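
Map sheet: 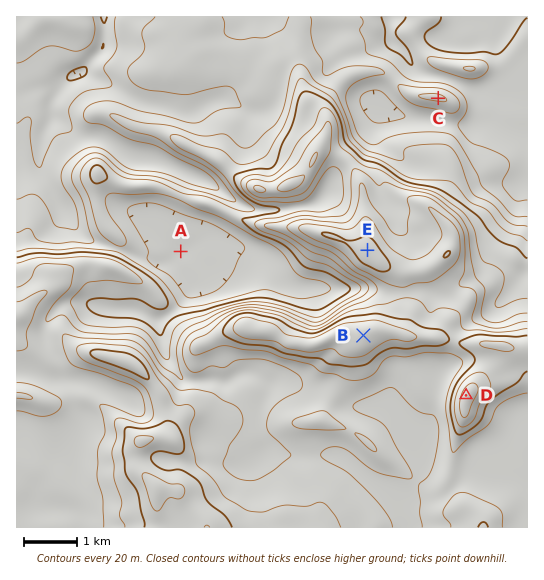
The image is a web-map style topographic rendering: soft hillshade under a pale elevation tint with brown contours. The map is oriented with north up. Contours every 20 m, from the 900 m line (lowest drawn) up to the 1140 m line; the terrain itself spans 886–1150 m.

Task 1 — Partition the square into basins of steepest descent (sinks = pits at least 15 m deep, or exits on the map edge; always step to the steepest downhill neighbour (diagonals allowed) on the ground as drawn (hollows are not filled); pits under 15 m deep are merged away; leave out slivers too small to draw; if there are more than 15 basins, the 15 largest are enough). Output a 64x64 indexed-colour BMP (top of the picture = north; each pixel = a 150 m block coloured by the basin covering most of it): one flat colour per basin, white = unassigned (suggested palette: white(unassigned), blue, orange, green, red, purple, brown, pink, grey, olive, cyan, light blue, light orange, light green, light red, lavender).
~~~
<image width="64" height="64" href="data:image/bmp;base64,Qk12CAAAAAAAAHYAAAAoAAAAQAAAAEAAAAABAAQAAAAAAAAIAAATCwAAEwsAABAAAAAAAAAA////ALR3HwAOf/8ALKAsACgn1gC9Z5QAS1aMAMJ34wB/f38AIr28AM++FwDox64AeLv/AIrfmACWmP8A1bDFABERERERERERERERERERERERERERERERERERERERERERERERERERERERERERERERERERERERERERERERERERERERERERERERERERERERERERERERERERERERERERERERERERERERERERERERERERERERERERERERERERERERERERERERERERERERERERERERERERERERERERERERERERERERERERERERERERERERERERERERERERERERERERERERERERERERERERERERERERERERERERERERERERERERERERERERERERERERERERERERERERERERERERERERERERERERERERERERERERERERERERERERERERERERERERERERERERERERERERERERERERERERERERERERERERERERERERERERERERERERERERERERERERERERERERERERERERERERERERERERERERERERERERERERERERERERERERERERERERERERERERERERERERERERERERERERERERERERERERERERERERERERERERERERERERERERERERERERERERERERERERERERERERERERERERERERERERERERERERERERERERERERERERERERERERERERERERERERERERERERERERERERERERERERERERERERERERERERERERERERERERERERERERERERERERERERERERERERERERERERERERERERERERERERERERERERERERERERERERERERERERERERERERERERERERERERERERERERERERERERERERERERERERERERERERERERERERERERERERERERERERERERERERERERERERERERERERERERERERERERERERERERERERERERERERERERERERERERERERERERERERERERERERERERERERERERERERERERERERETMRERERETMzMRERERERERERERERERERERERERERERETMzMREREzMzMzMzMRExERERERERERERERERERERERETMzMzMzMzMzMzMzMzMzMRERERERERERERERERERERETMzMzMzMzMzMzMzMzMzMxERERERERESERERERERERERMzMzMzMzMzMzMzMzMzMzERERERERERIhERERERERERMzMzMzMzMzMzMzMzMzMzMREREREREREiIhERERERERMzMzMzMzMzMzMzMzMzMzMRERERERERESIiIRERERERMzMzMzMzMzMzMzMzMzMzMxERERERERERIiIhERERETMzMzMzMzMzMzMzMzMzMzMzEREREREREREiIiIhEREzMzMzMzMzMzMzMzMzMzMzMzERERERERERESIiIiIiIjMzMzMzMzMzMzMzMzMzMzMxERERERERERERIiIiIiIiIzMzMzMzMzMzMzMzMzMzMxEREREREREREREiIiIiIiIjMzMzMzMzMzMzMzMzMzMRERERERERERERESIiIiIiIjMzMzMzMzMzMzMzMzMxERERERERERERERERIiIiIiIjMzMzMzMzMzMzMzMzEREREREREREREREREREiIiIiIiMzMzMzMzMzMyIiIiIRERERERERERERERERESIiIiIiMzMzMzMzMzMiIiIiIhERERERERERERERERERIiIiIiIzMzMzMzMzIiIiIiIhERERERERERFBEREREREiIiIiIjMzMzMzIiIiIiIiIiERERERERERERQRERERESIiIiIiMzMzMyIiIiIiIiIiIREREREREREREUERERERIiIiIiIzIiIiIiIiIiIiIiIhERERERERERERRBEREREiIiIiIiIiIiIiIiIiIiIiIiIRERERERERERFERBERESIiIiIiIiIiIiIiIiIiIiIiIiEREREREREREUREREQRIiIiIiIiIiIiIiIiIiIiIiIiIREREREREREUREREREQiIiIiIiIiIiIiIiIiIiIiIiIiERERERERERRERERERCIiIiIiIiIiIiIiIiIiIiIiIiIRERERERERFEREREREIiIiIiIiIiIiIiIiIiIiIiIiIiERERERERERREREREQiIiIiIiIiIiIiIiIiIiIiIiIiIRERERERERFERERERCIiIiIiIiIiIiIiIiIiIiIiIiIhEREREREREUREREREIiIiIiIiIiIiIiIiIiIiIiIiIhERERERERERREREREQiIiIiIiIiIiIiIiIiIiIiIiIRERERERERERFERERERCIiIiIiIiIiIiIiIiIiIiIiIhEREREREREREUREREREIiIiIiIiIiIiIiIiIiIiIiIiERERERERERERREREREQiIiIiIiIiIiIiIiIiIiIiIiERERERERERERFERERERCIiIiIiIiIiIiIiIiIiIRESIRERERERERERERREREREIiIiIiIiIiIiIiIiIiIRERERERERERERERFEREREREQiIiIiIiIiIiIiIRERERERERERERERERERFERERERERCIiIiIiIiIiIiIhERERERERERERERERERFEREREREREIiIiIiIiIiIiIiEREREREREREREREREREUREREREREQiIiIiIiIiIiIiIhERERERERERERERERERRERERERERCIiIiIiIiIiIiIiIREREREREREREREREREURERERERE"/>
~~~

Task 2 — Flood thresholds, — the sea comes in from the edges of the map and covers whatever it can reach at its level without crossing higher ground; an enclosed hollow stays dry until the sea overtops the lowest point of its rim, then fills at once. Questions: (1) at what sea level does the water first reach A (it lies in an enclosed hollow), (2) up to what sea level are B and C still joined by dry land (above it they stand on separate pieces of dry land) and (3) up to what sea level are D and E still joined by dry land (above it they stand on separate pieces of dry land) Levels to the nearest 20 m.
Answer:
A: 980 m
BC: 940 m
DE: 1080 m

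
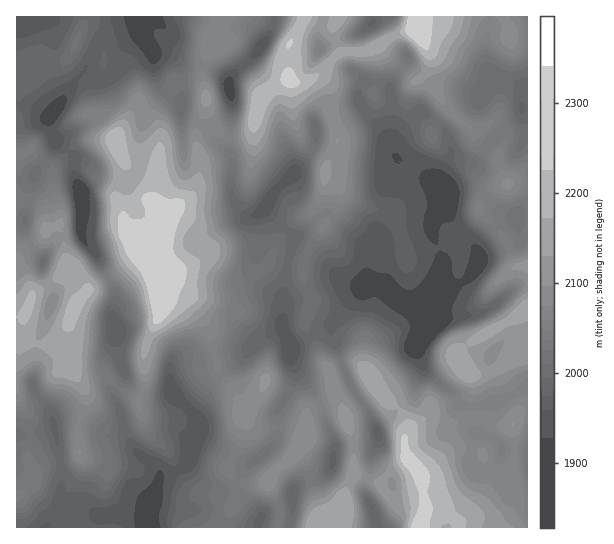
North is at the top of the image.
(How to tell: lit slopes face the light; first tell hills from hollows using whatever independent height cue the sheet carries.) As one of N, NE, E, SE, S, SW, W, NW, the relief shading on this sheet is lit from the E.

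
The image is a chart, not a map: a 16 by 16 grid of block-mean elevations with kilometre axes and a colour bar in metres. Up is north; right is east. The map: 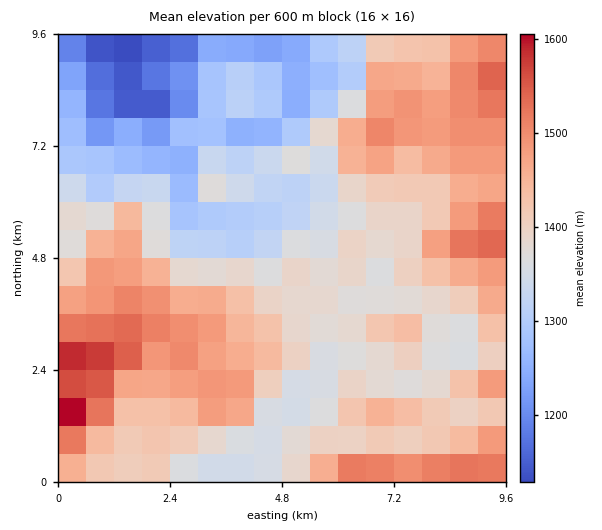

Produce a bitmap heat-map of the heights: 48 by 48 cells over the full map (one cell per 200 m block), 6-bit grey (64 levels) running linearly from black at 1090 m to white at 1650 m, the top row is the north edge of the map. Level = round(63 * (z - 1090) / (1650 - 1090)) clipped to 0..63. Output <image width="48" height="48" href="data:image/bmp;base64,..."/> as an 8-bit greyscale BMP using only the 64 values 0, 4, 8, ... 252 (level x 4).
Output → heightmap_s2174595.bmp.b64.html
<image width="48" height="48" href="data:image/bmp;base64,Qk02DQAAAAAAADYEAAAoAAAAMAAAADAAAAABAAgAAAAAAAAJAAATCwAAEwsAAAABAAAAAAAAAAAAAAEBAQACAgIAAwMDAAQEBAAFBQUABgYGAAcHBwAICAgACQkJAAoKCgALCwsADAwMAA0NDQAODg4ADw8PABAQEAAREREAEhISABMTEwAUFBQAFRUVABYWFgAXFxcAGBgYABkZGQAaGhoAGxsbABwcHAAdHR0AHh4eAB8fHwAgICAAISEhACIiIgAjIyMAJCQkACUlJQAmJiYAJycnACgoKAApKSkAKioqACsrKwAsLCwALS0tAC4uLgAvLy8AMDAwADExMQAyMjIAMzMzADQ0NAA1NTUANjY2ADc3NwA4ODgAOTk5ADo6OgA7OzsAPDw8AD09PQA+Pj4APz8/AEBAQABBQUEAQkJCAENDQwBEREQARUVFAEZGRgBHR0cASEhIAElJSQBKSkoAS0tLAExMTABNTU0ATk5OAE9PTwBQUFAAUVFRAFJSUgBTU1MAVFRUAFVVVQBWVlYAV1dXAFhYWABZWVkAWlpaAFtbWwBcXFwAXV1dAF5eXgBfX18AYGBgAGFhYQBiYmIAY2NjAGRkZABlZWUAZmZmAGdnZwBoaGgAaWlpAGpqagBra2sAbGxsAG1tbQBubm4Ab29vAHBwcABxcXEAcnJyAHNzcwB0dHQAdXV1AHZ2dgB3d3cAeHh4AHl5eQB6enoAe3t7AHx8fAB9fX0Afn5+AH9/fwCAgIAAgYGBAIKCggCDg4MAhISEAIWFhQCGhoYAh4eHAIiIiACJiYkAioqKAIuLiwCMjIwAjY2NAI6OjgCPj48AkJCQAJGRkQCSkpIAk5OTAJSUlACVlZUAlpaWAJeXlwCYmJgAmZmZAJqamgCbm5sAnJycAJ2dnQCenp4An5+fAKCgoAChoaEAoqKiAKOjowCkpKQApaWlAKampgCnp6cAqKioAKmpqQCqqqoAq6urAKysrACtra0Arq6uAK+vrwCwsLAAsbGxALKysgCzs7MAtLS0ALW1tQC2trYAt7e3ALi4uAC5ubkAurq6ALu7uwC8vLwAvb29AL6+vgC/v78AwMDAAMHBwQDCwsIAw8PDAMTExADFxcUAxsbGAMfHxwDIyMgAycnJAMrKygDLy8sAzMzMAM3NzQDOzs4Az8/PANDQ0ADR0dEA0tLSANPT0wDU1NQA1dXVANbW1gDX19cA2NjYANnZ2QDa2toA29vbANzc3ADd3d0A3t7eAN/f3wDg4OAA4eHhAOLi4gDj4+MA5OTkAOXl5QDm5uYA5+fnAOjo6ADp6ekA6urqAOvr6wDs7OwA7e3tAO7u7gDv7+8A8PDwAPHx8QDy8vIA8/PzAPT09AD19fUA9vb2APf39wD4+PgA+fn5APr6+gD7+/sA/Pz8AP39/QD+/v4A////AKScmJSUkIyMkJCQiHx0dHR0dHR0dHR4eHyEkJyswMjQ1NDMxMC8wMDExMjExMTExKyknJiUkIyQkJSUlIR4dHR0dHR0dHR4eICEjJiotLzEyMjEwLy4uLzAxMTExMTAxLispJyUkJCQlJSYmJB8dHR0dHR0dHR4fICIjJSgqKywtLCsrKywsLi8wMDAwLzAxMSwqKCYlJCQlJSUmJSEeHR0dHR0dHR4fICEiJCYnJiYmJSQkJSUnKSosLC0tLjAxNi8rKSgmJSQlJSUmJyUiISAfHh0dHR0eHyEiIyQjISEiIiMjIiEiIyQlJicoKi0vOzUuKyknJSUlJSYmJycnJycmJCEeHR0eHh8gISAfHyEkJicnJSMhISEhISIjJiksPTs2MCwpJiUlJSYmJicoKSssLCgiHh0dHh4fHx4eICQoKisqKCckIyEhISEhIiUnOjw8ODArJyYmJiYnJycoKi0vMC0nIB0dHR0eHh8gIycpKiopKSgnJiUkIyIiIiMkNzg7PDYuKScnJycoKCkqKy0vMC4pIh4dHR0dHiAiJScoKCcmJicnJycnJyYlJicnNTU3OTgxKykpKSkqKiorLC0vLy4rJSAdHR0dHR8hIyQlJSMiIiIjIyQmKCkpKiwsNDQ0NTQyLCoqKisrKywsLS0uLS0rKCMgHh0dHR0fICIjIiAfHh8fHyAhJCcqLC4wNjY1MzIyLywrKywtLS4uLS0sLCwrKSYjIR8dHR0eICIiIB4eHh4eHh4eICMmKSstOTk3NTQ0NDEtKywuLy8uLSwrKysrKigmJCIfHR0fHyAgHh4fIB8eHh4eHh8hJCYoOTk4ODg4ODYwLCwuMC8tLCsrKioqKignJiUhHh4fIB8eHiAjJSQiIB8eHh4fICMlNzc4OTk4ODYxLS0uMC8tKysrKSgoJyYmJSQgHh8gIB8eHyMoKSclIyAeHh4eICIjNDM0NTU1NTQxLy8vLy4sKysrKScmJSUkIyEeHh8hISAgIiYqKyknJCAeHh4fISQmMTAvLzEyMzMxMDAwMC0sLC0sKignJycmJCIeHiAiIiEhJCYoKSkmIh8eHh4gIycpMS4sLC4wMjIwLi8xMS4tLi8tKykoKCgnJSIfHyEiIiEiJCUlJSUiIB8eHh8iJiosLy0qKy0wMTEuLS8xMCwsLi4tKignJSUkIyIfICIjISAhIiIhISAgHyAgICEkKCwsLSwpKi0wMjAtLC4vLCgoKisrKSckIiIiIiIfICIiIB8fHx8fHx8gISIiIiMmKSsrKywpKS0xMS4rKy0uKSUlJSYnJyUiICAhIiIfHyEiIB8eHh4eHyEiIiMkJScoKSoqKCooKC0xLywqKiwsJiMiIiIkJSQiIB8hIyMgHyEiISAfHh4eICIkIyMlJykqKysrJSYmKC4xLispKiooIyAgICAhIiIhHx8hJCQgHiAjIyIgHx4fISQlJSUoKSkqKywtIyEiJy4wLiwpJyYkIB0eHh4fIB8fHR0fIiMgHiAjJCQjIB8fISQmKCkrLCwsLS4vIx8gJy4vLSwpJCEfHBsbHBwcHBwbGxwdICEfHR8iIyQjISAfICMmKi0uLy8vMDEyIh4eJSssLCwoIh8cGhkZGRkZGBgYGRocHiAfHB0gISMjIiEgICElKS0vMTIzMjMzIx8dICcqLCwoIh8cGRgYFxcXFhUWFxgaHB4eHBweICEjIyIhICAjJyotLzIzNDMzIyAdHSMoKisoIh4bGBYVFhYVFRUVFhcYGRwdHBweHiAhIyMiISEiJScqLC8yMzMzJCIeGyAkJyooIx8bFxUVFhYWFhcYGBgYGBkbHB0eHh8gISIjIiIiIyQmKS0vLzEyIiIeGhsfIycmIyAcFxQWGhoaGxscGxoZGBgZGx4fHx4fICIjIyMjIiIkKCssLC0vHx8dGRcaHiAhIR8bFhMWHB8gHx4cGxkZGRgYGh0fIB8fICMkJCQjIiIkJysrKyssHBwbGBYWGRobHR0ZFBIWHiEhHxwaGhoZGRkZGRsfIiIhIyUmJSUlJCQlKCorKisrGhsaGRcVFRcXGBkXEhEXHyEfHBoaGxsbGxsaGRkeIyUlJSYlJSUmJygoKSorKysrGBkZGRkXFBQUFBYVEBAYHx8cGhobHB0eHh4dGxkdIycoKCclJCUlJyssLCwtLS0sFhcWFRcZFhMSEhMTEA8XHRwaGRobHBweICEgHhsdJSosLSspJyYmJyotLS0sLS0tFRUUEhIWGBUREBERDw8WGhkXFxgYGRkbHSAjIh4dJi4wMTAvLSspKCotLSwsLCwsFRUUEQ8QFRcUEA4ODhIYGhgVFBQUFRUWGBshJSIeJC4xMDAwMC4rKSstLSwsLCwtFRUUEQ0MDxQVEg4MERgbGhYTEhERERISExYcIiMgIywvLy8uLi0sLCwuLy4tLS0uFRUUEAwKCw4QEA0OExgXFBIREREREREREBIWHCAhIygtLi4uLSwtLSwuMDAvLzAxFRUSDgoICAgJCQgLDQ4PEBITFRUVFRQTERASFhsfISMoLC4tLC0uLSwuLzAwMDEyFBQRDQkHBgYFBAUGBwoPFRcZGhoaGRgWExERExcaHB0iKi0tLC4uLCstLi4vMDAyExIQDAkGBgUEBAUGCAwRFxscHB0dHBoYFRIREhQWFxkgKSwtLS8sKSosLS4vLzEyEhEQDAkHBQUFBgcICw4QExkcHRwcGxoYFBISExMUFRcfKi0tLy4pJyksLS4vMTI0EREPDAkGBQYICgoMDQ4OEBYaGhgYGBcVEhESFBUVFBUeKS0uLiomJikrLS8xMjM0EBAOCwgFBAcJCgsMDQ0NEBUXFhUUExMSERESFRcXFRUaIykrKiclJigrLTAyMzM0Dg4MCgcEBAcICQkKCwsMERUVFBIRERAQERETFRgaGBYXHiYpKCYlJigrLi8wMTIyDQwKCAYDAwUGBwcHCAgKDxMTEhAQDw8QERESFBcaHBoZHSYrKSUkJSYpLC0sLi8vCwkIBgQCAQIEBAUFBgYICw8RERAPDw8PDxARExYaHBsaHCYsKSQjIyMmKSoqKywtA=="/>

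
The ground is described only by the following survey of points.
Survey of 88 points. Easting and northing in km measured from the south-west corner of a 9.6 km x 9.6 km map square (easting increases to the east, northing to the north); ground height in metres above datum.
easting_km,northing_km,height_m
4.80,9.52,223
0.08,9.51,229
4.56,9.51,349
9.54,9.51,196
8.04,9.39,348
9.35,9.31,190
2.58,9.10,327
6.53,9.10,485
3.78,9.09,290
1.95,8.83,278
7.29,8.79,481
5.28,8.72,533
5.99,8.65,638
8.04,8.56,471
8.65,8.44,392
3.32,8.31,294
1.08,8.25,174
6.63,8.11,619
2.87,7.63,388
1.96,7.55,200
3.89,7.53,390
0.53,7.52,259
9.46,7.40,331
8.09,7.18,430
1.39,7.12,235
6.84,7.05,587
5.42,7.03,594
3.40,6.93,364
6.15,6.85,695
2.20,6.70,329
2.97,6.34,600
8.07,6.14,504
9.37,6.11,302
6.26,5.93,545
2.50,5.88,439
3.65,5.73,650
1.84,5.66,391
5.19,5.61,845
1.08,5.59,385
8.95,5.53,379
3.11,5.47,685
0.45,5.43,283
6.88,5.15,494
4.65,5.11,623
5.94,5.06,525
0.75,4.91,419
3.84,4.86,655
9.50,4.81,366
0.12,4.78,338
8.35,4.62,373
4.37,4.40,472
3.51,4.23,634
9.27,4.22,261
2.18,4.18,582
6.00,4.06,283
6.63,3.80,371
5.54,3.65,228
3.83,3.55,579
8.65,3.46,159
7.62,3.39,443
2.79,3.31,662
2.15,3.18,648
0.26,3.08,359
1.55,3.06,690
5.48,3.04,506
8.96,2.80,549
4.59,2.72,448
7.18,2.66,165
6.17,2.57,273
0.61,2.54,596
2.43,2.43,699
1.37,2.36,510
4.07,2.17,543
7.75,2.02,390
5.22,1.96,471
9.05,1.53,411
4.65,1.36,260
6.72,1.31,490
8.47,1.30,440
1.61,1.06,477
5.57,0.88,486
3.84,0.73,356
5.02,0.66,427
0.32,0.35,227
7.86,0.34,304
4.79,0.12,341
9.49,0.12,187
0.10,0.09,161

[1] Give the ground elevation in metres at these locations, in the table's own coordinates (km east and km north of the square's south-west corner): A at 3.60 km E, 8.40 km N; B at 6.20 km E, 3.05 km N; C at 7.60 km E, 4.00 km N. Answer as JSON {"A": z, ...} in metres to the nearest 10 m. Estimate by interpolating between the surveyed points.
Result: {"A": 350, "B": 420, "C": 480}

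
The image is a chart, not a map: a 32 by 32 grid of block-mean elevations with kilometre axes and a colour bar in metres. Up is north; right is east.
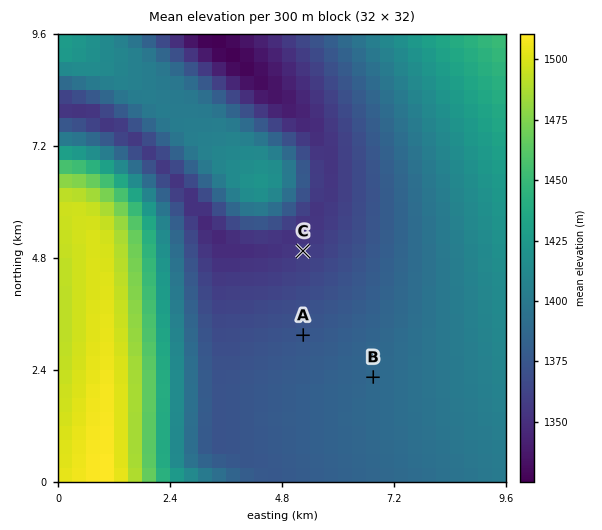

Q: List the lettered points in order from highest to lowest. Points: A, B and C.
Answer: B A C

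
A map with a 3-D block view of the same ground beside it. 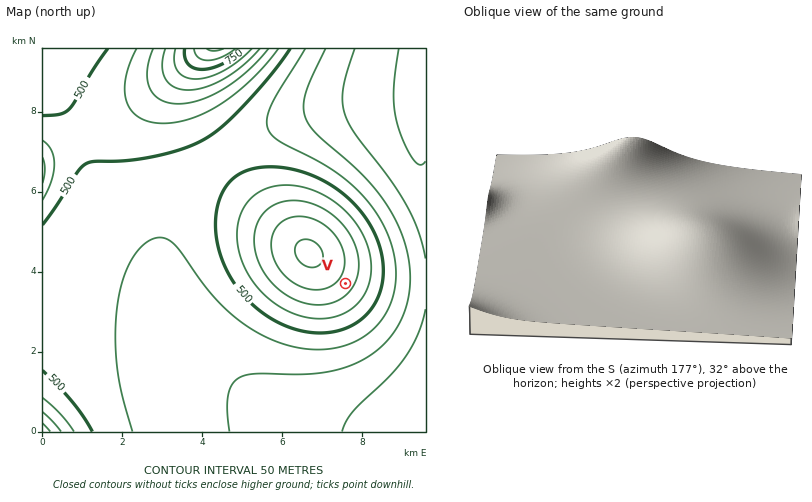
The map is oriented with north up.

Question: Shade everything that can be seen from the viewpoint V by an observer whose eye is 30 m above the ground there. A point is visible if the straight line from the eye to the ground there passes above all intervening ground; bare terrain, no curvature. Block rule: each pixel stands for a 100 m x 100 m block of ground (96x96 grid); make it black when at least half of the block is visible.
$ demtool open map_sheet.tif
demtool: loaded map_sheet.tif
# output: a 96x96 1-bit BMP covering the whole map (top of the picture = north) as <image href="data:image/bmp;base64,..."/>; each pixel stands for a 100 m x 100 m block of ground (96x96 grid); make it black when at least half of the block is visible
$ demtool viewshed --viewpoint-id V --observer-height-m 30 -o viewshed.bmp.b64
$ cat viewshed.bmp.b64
<image width="96" height="96" href="data:image/bmp;base64,Qk2+BAAAAAAAAD4AAAAoAAAAYAAAAGAAAAABAAEAAAAAAIAEAAATCwAAEwsAAAIAAAAAAAAA////AAAAAAD//////////////////////////////////////////////////////////////////////////////////////////////////////////////////////////////////////////////////////////////////////////////////gAA///////////4AAAAAAB///////8AAAAAAAAD//////8AAAAAAAAAP/////8AAAAAAAAAB/////8AAAAAAAAAAf////8AAAAAAAAAAH////8AAAAAAAAAAB////8AAAAAAAAAAA////8AAAAAAAAAAAf///8AAAAAAAAAAAP///8AAAAAAAAAAAH///8AAAAAAAAAAAH///8AAAAAAAAAAAD///8AAAAAAAAAAAD///8AAAAAAAAAAAB///8AAAAAAAAAAAB///8AAAAAAAAAAAB///8AAAAAAAAAAAB///8AAAAAAAAAAAD///8AAAAAAAAAAAD///8AAAAAAAAAAAH///8AAAAAAAAAAAP///8AAAAAAAAAAAP///8AAAAAAAAAAAP///8AAAAAAAAAAAf///8AAAAAAAAAAAf///8AAAAAAAAAAAf///8AAAAAAAAAAAf///8AAAAAAAAAAAf///8AAAAAAAAAAAP/wf8AAAAAAAAAAAP/AH8AAAAAAAAAAAD4AD8AAAAAAAAAAAAAAB8AAAAAAAAAAAAAAA8AAAAAAAAAAAAAAAcAAAAAAAAAAAAAAAcAAAAAAAAAAAAAAAMAAAAAAAAAAAAAAAMAAAAAAAAAAAAAAAEAAAAAAAAAAAAAAAEAAAAAAAAAAAAAAAEAAAAAAAAAAAAAAAAAAAAAAAAAAAAAAAAAAAAAAAAAAAAAAAAAAAAAAAAAAAAAAAAAAAAAAAAAAAAAAAAAAAAAAAAAAAAAAAAAAAAAAAAAAAAAAAAAAAAAAAAAAAAAAAAAAAAAAAAAAAAAAAAAAAAAAAAAAAAAAAAAAAAAAAAAAAAAAAAAAAAAAAAAAAAAAAAAAAAAAAAAAAAAAAAAAAAAAAAAAAAAAAAAAAAAAAAAAAAAAAAAAAAAAAAAAAAAAAAAAAAAAAAAAAAAAAAAAAAAAAAAAAAAAAAAAAAAAAAAAAAAAAAAAAAAAAAAAAAAAAAAAAAAAAAAAAAAAAAAAAAAAAAAAAAAAAAAAAAAAAAAAAAAAAAAAAAAAAAAAAAAAAAAAAAAAAAAAAAAAAAAAAAAAAAAAAAAAAAAAAAAAAAAAAAAAAAAAAAAAAAAAAAAAAAAAAAAAAAAAAAAAAAAAAAAAAAAAAAAAAAAAAAAAAAAAAAAAAAAAAAAAAAAAAAAAAAAAAAAAAAAAAAAAAAAAAAAAAAAAAAAAAAAAAAAAAAAAAAAAAAAAAAAAAAAAAAAAAAAAAAAAAAAAAAAAAAAAAAAAAAAAAAAAAAAAAAAAAAAAAAAAAAAAAAAAAAAAAAAAAAAAAAAAAAAAAAAAAAAAAAAAAAAAAAAAAAAAAAAAAAAAAAAAAA="/>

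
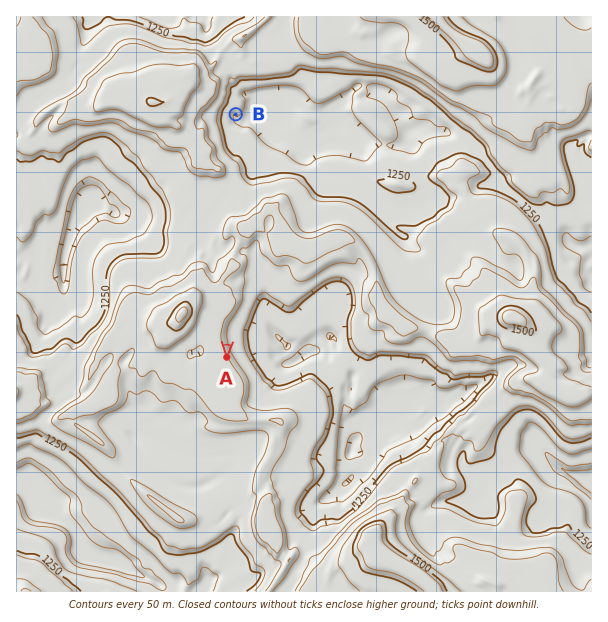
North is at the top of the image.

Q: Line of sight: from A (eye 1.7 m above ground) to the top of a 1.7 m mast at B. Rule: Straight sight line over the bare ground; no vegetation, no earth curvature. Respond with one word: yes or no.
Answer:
no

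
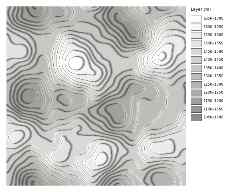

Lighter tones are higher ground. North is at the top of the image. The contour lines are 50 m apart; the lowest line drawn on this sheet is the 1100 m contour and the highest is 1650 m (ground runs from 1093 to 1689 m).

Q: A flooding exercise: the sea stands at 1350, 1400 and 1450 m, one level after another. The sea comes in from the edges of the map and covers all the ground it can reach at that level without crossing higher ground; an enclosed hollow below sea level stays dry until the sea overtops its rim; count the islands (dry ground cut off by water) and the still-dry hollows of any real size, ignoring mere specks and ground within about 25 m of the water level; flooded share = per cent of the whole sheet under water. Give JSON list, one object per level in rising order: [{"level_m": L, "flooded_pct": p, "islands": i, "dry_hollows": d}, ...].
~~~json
[{"level_m": 1350, "flooded_pct": 40, "islands": 0, "dry_hollows": 0}, {"level_m": 1400, "flooded_pct": 56, "islands": 0, "dry_hollows": 0}, {"level_m": 1450, "flooded_pct": 69, "islands": 1, "dry_hollows": 0}]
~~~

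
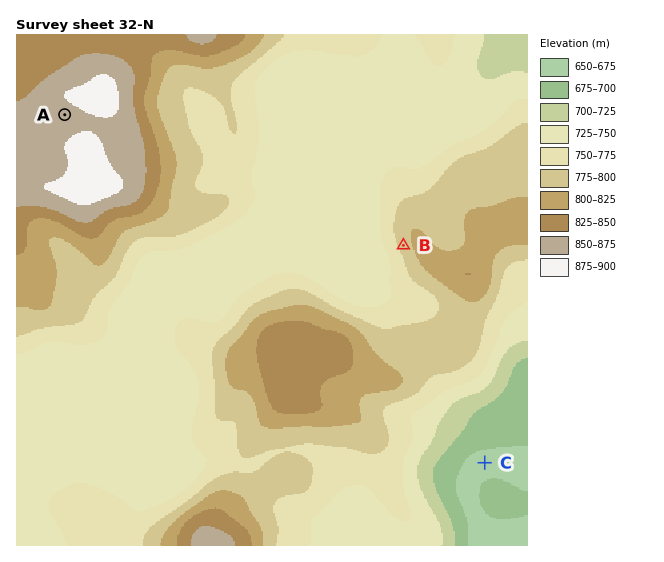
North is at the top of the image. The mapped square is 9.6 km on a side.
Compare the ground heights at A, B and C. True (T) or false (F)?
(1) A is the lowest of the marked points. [F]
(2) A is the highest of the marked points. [T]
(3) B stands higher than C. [T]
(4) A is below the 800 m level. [F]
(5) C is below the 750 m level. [T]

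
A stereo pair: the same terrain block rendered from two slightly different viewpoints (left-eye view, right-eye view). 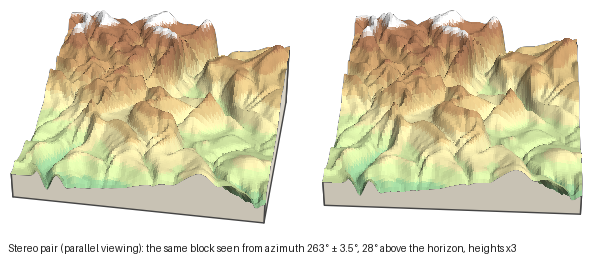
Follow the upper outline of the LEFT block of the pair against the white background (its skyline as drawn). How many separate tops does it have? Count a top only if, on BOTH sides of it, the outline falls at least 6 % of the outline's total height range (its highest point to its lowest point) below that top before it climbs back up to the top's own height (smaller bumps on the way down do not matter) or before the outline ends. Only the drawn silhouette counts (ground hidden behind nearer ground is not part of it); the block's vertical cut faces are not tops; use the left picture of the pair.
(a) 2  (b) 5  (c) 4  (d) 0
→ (a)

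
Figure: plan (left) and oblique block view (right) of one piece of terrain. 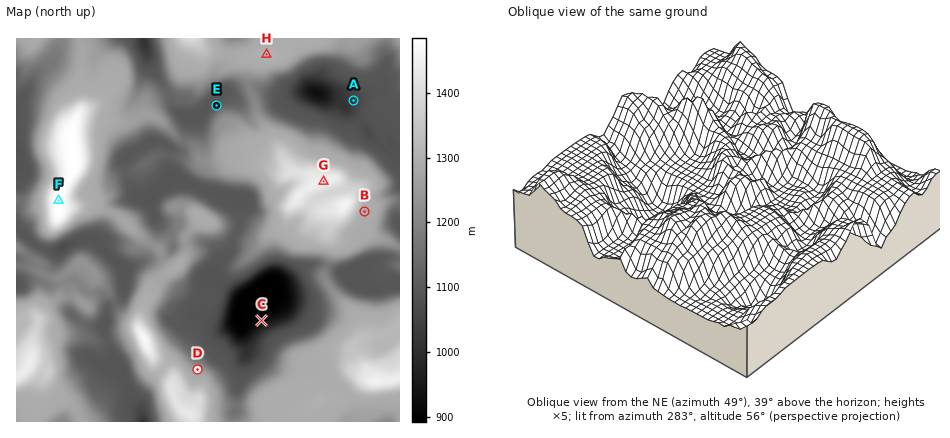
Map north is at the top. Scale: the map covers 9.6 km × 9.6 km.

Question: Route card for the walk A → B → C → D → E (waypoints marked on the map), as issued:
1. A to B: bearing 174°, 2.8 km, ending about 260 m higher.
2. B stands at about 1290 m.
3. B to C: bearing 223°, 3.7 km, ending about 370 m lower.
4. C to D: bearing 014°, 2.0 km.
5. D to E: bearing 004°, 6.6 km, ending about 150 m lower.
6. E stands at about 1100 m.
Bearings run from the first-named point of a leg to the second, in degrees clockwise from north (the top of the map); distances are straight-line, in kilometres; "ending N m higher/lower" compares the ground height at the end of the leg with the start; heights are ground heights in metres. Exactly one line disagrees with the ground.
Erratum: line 4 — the bearing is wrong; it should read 233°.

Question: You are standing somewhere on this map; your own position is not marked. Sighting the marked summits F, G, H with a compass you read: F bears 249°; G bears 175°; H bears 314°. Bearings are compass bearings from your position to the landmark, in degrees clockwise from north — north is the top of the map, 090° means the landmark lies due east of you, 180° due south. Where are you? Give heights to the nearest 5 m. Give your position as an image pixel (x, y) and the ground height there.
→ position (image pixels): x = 316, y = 102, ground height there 975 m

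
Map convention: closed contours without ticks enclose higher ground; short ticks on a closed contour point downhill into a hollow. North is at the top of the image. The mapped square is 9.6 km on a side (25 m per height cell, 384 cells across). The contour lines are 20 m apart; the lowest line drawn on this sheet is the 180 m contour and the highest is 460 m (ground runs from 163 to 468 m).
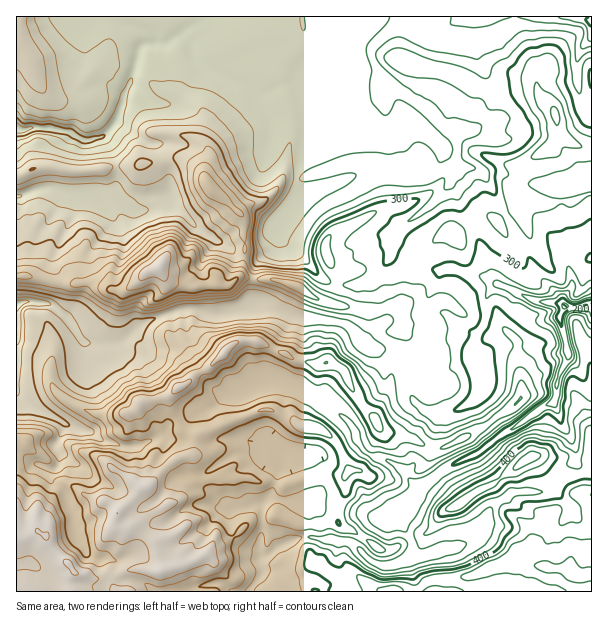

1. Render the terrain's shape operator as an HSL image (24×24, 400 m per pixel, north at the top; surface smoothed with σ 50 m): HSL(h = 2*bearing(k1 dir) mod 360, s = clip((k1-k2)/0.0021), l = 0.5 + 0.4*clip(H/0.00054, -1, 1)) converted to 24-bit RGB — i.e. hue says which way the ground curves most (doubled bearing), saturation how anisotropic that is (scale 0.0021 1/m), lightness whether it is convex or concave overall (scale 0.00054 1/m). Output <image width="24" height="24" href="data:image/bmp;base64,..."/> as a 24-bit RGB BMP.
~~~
<image width="24" height="24" href="data:image/bmp;base64,Qk32BgAAAAAAADYAAAAoAAAAGAAAABgAAAABABgAAAAAAMAGAAATCwAAEwsAAAAAAAAAAAAAiX6NemJ5icqkc360wW+3wTyos5xQWHU0dJgoRq+cXWSLelqBpatlboesu/DkUnHkx4vqyrzwu5nuymy/W3xWiFhcV6B3abF1c3Nedr+OLESldTcnbIRIjZJfcG2anI3I2Ni8OUReRnmAUmCd3e7nVMxsMgEIdv84FkELIy0NHSYRvzt35qragaGwenafpoiYg32rvdSkHhQrwpGbi6qwZZ6Wqmi4PKR80VWl2JnGajmINa1TolgYY+0QbfPYZDcurDu5xGdwSGo+ME9DfYs2uI95T4ZblXlme8uZvW+ERyVegs21wXmQUIlJa898tKU3W0E5hI1LRIquiGRaYmZx06dpPjghQmA7NWFfzp7r+dL0FToyV9KLaJa6yGixmHBRg75npUCvbbjSfSUkVr97z7HbP2Qwoll0j3GnhJe+Xoq7q4O4b2GZ2aWanHjZm7vYLCCHFUomdrCe9dT31zN6OVMiM3lPg829p5w8GoV6ui6S1fb2S0S5oU9tzXnQlIW8VZuIg4led2FgbHhgal9LfNFrwCRRWRgQQl2X5Gl1DS8EDSYS4rve7Nnyd7/Priym3NLsHyXDbJcbLBQHoG0iOXwvYH1ItXxvuVdwW2lCY0tKuEZil+HsZOG+cB5dyOrmqcrdQ2698dP4Tir/ADML1LiKnC1j0zxJVEIkRBATmN7pcZDg8drxrY3CY5dQR2RCVK6ItHreqKzohdHQjWA2OBYoneq6srNuYT44XEotI0UduTqX/s3uADMGTgNcl9GLYUV5vezHZmQ/O1FBUq1kp1rF9tXz02rSP1k2WGxQaXFBY0g6bEo4Xr5whc6hjEdqaFJ9n6K0iJqwQVpfh5tH9NfgABtA1cqYQUWMy8iYVVZsaHpuVWxLZV9DUHI2z17C9M3eNV1Cakk5gcnm0tPx0/jrdy13jFJrjWp8j5Z+f1VhZl92bbF2rpl+AGaG6Uwoei+hpLCGbE17gXRnVntccV+UjbebS4eKsM7p3tL50+b4WkSUXqpXszhCVTI9om1uep2CkYx8kVp/W1WJgrqIeH+pRACbpvymKJHruC04bz48bUM7gn4zTWMMFywHQkcQICgLKjAPaUclSCsgOy4OfdMah7fMX5uclJ2AjGR/rHmoP36glr5/kN7MAwAz2P9EPmcLOODMX2zTscXk6tb1QW/e0Lvxo6z0s6P1E52YlTK60Ov7wuj7qk8zaGZAh3mdsY+bY2yekKCQRZt3cisWoE8AdwIu/1JlsK3jYlWig6SJc62hOFSt89jylc+rG4SbrNPftUH/IvXthDMjeggqi8CbfZGkUHBynXticHFNjH9KekFtgqWpoFyli6vJY1+2dXpcU4h1sJOCUph3LUZZeK6M89zYlxm2KA0L7va3DxAkPD9ar9XqnmVtfYZhSWRxooyjpn+opL6hXEh0h6qQb69vcll0bo5tin2faJ6UUpdegk9WUm5LOV8ql2wmMQ4ci6R89/fUCx4oYnh1Nn9Y2ZLK3LLel2ulKGs4fISor3iphoall16TqJptgXGKboZwTGkdbFs/bGhIc3NYf11bcoJaQC1OupKZzu/fYIe/+L33OGd0XHdbUGlHXHZHwWyiyofZMLC2glp9oWqYwKR1gnORd3SRlIOh1bjpo7Pjq7Ppv7jre2q7qqW3Pk2BvubEpqxzVzpOR2JCvlqcj4GafHWTZYNrfYRrfn1miYxPdUU7ZjklxtCQl2xocHtfaXFZgnPPbraOTEEiSEQfoWZxpklCTppVbrVsuYiDbVZya3B3k4Z0cHtxeYBwhYFxfnlzhIZ+eGRwVo+zhtDWU3A9wGGpxomef5zBOjgBWUADjsA0VbN7LmVaj8+2b4i/q35hi2lngmmBd3J+jo9/eXh+gn2Cg3+CgIV9empphWZra4FfcXxUfXFfV0BF1Om+NkNYbImtmb28gIWbpZGTM2iEjYFicH1feptygmpwgHR6d3WCiYp8fXx/fH6AhH+CgW9zfVlaeI6AjoSMeoCXcmaQibmovNahbC99c6qLcpOJcm6Dj3mCTWiNnKOEgoV+foB0fm9vhHh7hoGEfoJ2fX9+fH5/fWl6jktdj7Kkhpiok6qybF2Zd3Keu7adr7aGLiagj7adfXCOb2l6ioB/lnV5VIJij4VxgWt/goOIgn19gIB+ioGCdoGAfn5/UVyIutPUjay1f1+MgGdgX3x/YGl+lrGj07i4HIV6mah2aFdlenR4gIJ6inh7gXWRdo98c4Z+f316g359g36AhIGAeHuHfn5/bnx3dYNagGpbe3dreX1zcnduVn1XYoFEgoM+nw4h"/>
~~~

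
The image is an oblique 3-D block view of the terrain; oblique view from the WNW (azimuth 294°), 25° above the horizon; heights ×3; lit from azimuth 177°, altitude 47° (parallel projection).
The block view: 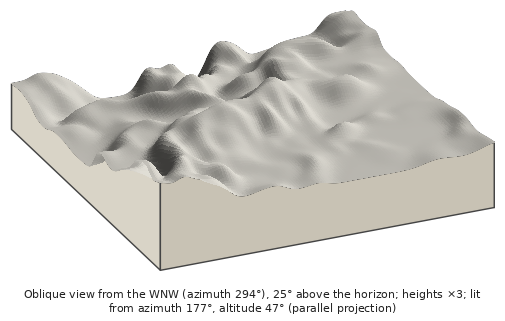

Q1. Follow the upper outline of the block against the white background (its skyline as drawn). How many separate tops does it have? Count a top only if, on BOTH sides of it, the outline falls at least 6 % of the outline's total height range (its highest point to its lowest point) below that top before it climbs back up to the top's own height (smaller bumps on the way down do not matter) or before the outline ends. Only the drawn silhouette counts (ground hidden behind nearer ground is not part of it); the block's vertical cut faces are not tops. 4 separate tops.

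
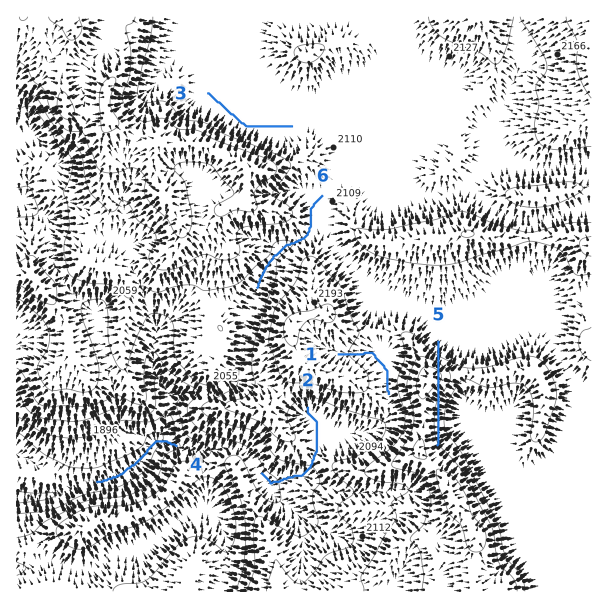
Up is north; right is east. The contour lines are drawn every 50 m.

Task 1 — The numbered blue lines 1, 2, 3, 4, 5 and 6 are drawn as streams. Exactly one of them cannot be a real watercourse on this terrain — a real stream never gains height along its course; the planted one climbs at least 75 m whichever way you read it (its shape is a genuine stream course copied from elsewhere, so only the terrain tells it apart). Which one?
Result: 5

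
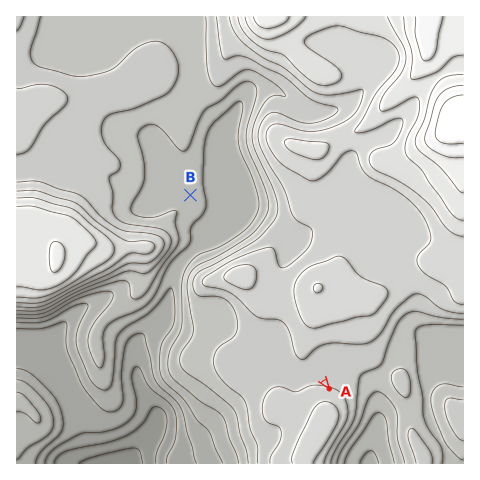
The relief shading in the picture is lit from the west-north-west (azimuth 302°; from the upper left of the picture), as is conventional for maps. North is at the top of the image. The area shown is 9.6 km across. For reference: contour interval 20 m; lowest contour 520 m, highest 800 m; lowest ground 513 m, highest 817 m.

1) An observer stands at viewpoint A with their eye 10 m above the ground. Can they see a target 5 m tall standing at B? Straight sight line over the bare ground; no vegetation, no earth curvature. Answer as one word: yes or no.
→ no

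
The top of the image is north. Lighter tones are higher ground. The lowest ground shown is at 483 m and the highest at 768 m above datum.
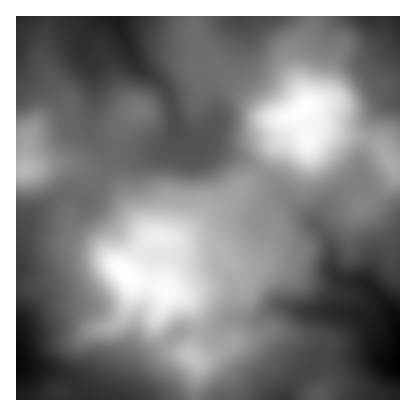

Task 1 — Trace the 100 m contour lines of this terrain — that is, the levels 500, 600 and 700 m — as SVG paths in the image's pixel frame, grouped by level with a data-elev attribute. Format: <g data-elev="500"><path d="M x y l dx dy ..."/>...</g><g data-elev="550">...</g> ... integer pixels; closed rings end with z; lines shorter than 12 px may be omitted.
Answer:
<g data-elev="500"><path d="M400 381l-10-4-7-5-4-6-2-8 2-4 9-12 3-26 3-3 6 0"/><path d="M16 339l6 8 7 21-3 6-10 6"/></g><g data-elev="600"><path d="M208 400l8-8 22-7 10-13 13-10 27-26 0-4-2-6-6-7-10-7-2-6 3-6 5-4 24-6 4-2 4-5 9-37-2-8-10-14 0-4 2-4 5-2 6 0 24 18 10 2 28-10 14-15 6-5"/><path d="M16 197l14 1 26-2 5 2-6 16-4 32 16 42 5 30-1 20 2 6 7 4 18 1 14 2 22 9 39 28 10 12"/><path d="M400 117l-18-5-5-4-23-40-1-6 3-16-3-8-7-6-15-4-7-12"/><path d="M302 16l-8 7-22 13-16 18-10 4-12-1-8-4-16-15-9-16-3-4-8 0-6 8-2 8 4 16-5 12 0 6 10 20 3 13 4 1 12-7 8 1 9 8 5 12 0 8-5 32-9 9-11 7-17 2-52-6-7-2-7-4-2-8 7-12 8-8 15-8 4-6 1-8-2-8-5-5-6-3-8-2-8 1-6 3-6 6-10 24 0 8 7 14-1 2-4 2-14-4-24-12-4-6-9-18-9-8-6-1-6 0-20 9"/></g><g data-elev="700"><path d="M152 330l8-1 17-11 21-4 5-6 7-16 0-8-7-18-4-36-4-8-7-4-26-4-24 1-6 5-10 18-20 5-4 3-2 6-1 8 2 10 17 26 8 19 4 2 10-2 4 1z"/><path d="M305 167l7 1 9-4 21-22 3-8 1-14 4-16-4-10-8-9-38-9-8 3-12 17-20 14-4 4 0 6 9 26 3 5 6 3 14 4z"/></g>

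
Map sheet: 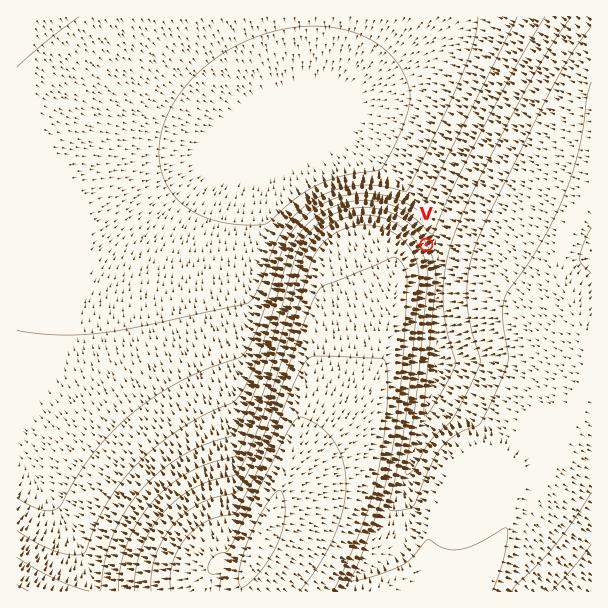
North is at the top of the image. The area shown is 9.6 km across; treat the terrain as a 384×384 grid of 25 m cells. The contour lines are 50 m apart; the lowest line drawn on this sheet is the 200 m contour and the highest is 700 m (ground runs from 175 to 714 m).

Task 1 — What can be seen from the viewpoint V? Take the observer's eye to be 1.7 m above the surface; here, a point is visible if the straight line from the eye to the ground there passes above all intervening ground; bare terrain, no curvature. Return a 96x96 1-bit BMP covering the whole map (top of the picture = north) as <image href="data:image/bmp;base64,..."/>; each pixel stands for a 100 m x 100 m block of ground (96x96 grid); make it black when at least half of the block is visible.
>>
<image width="96" height="96" href="data:image/bmp;base64,Qk2+BAAAAAAAAD4AAAAoAAAAYAAAAGAAAAABAAEAAAAAAIAEAAATCwAAEwsAAAIAAAAAAAAA////AAAAAAAAAAAAAAAAAAAAAAAAAAAAAAAAAAAAAAAAAAAAAAAAAAAAAAAAAAAAAAAAAAAAAAAAAAAAAAAAAAAAAAAAAAAAAAAAAAAAAAAAAAAAAAAAAAAAAAAAAAAAAAAAAAAAAAAAAAAAAAAAAAAAAAAAAAAAAAAAAAAAAAAAAAAAAAAAAAAAAAAAAAAAAAAAAAAAAAAAAAAAAAAAAAAAAAAAAAAAAAAAAAAAAAAAAAAAAAAAAAAAAAAAAAAAAAAAAAAAAAAAAAAAAAAAAAAAAAAAAAAAAAAAAAAAAAAAAAAAAAAAAAAAAAAAAAAAAAAAAAAAAAAAAAAAAAAAAAAAAAAAAAAAAAAAAAAAAAAAAAAAAAAAAAAAAAAAAAAAAAAAAAAAAAAAAAAAAAAAAAAAwAAAAAAAAAAAAAABgAAAAAAAAAAAAAABgAAAAAAAAAAAAAABgAAAAAAAAAAAAAABwAAAAAAAAAAAAAADwAAAAAAAAAAAAAAD4AAAAAAAAAAAAAAD4AAAAAAAAAAAAAAH8AAAAAAAAAAAAAAH8AAAAAAAAAAAAAAH8AAAAAAAAAAAAAAH+AAAAAAAAAAAAAAH+AAAAAAAAAAAAAAP8AAAAAAAAAAAAAAAAAAAAAAAAAAAAAAAAAAAAAAAAAAAAAAAAAAAAAAAAAAAAAAAAAAAAAAAAAAAAAAAAAAAAAAAAAAAAAAwAAAAAAAAAAAAAAA8AAAAAAAAAAAAAAB8AAAAAAAAAAAAAAB+AAAAAAAAAAAAAAB+AAAAAAAAAAAAAAD+AAAAAAAAAAAAAAD+AAAAAAAAAAAAAAD+AAAAAAAAAAAAAAH+AAAAAAAAAAAAAAH+AAAAAAAAAAAAAAH+AAAAAAAAAAAAAAP+AAAAAAAAAAAAAAP+AAAAAAAAAAAAAAf+AAAAAAAAAAAAAB//AAAAAAAAAAAAAB//AAAAAAAAAAAAAA//AAAAAAAAAAAAAA//AAAAAAAAAAAAAA//gAAAAAAAAAAAAA//gAAAAAAAAAAAAA//wAAAAAAAAAAAAB//wAAAAAAAAAAAAB//4AAAAAAAAAAAAB//4AAAAAAAAAAAAD//8AAAAAAAAAAAAD//8AAAAAAAAAAAAD//+AAAAAAAAAAAAH///AAAAAAAAAAAAH///AAAAAAAAAAAAP///gAAAAAAAAAAAP///wAAAAAAAAAAAf///4AAAAAAAAAAAf///8AAAAAAAAAAA////8AAAAAAAAAAA////+AAAAAAAAAAB/////AAAAAAAAAAB/////wAAAAAAAAAD/////4AAAAAAAAAH/////8AAAAAAAAAH/////8AAAAAAAAAP/////8AAAAAAAAAf/////8AAAAAAAAAf/////8AAAAAAAAA//////8AAAAAAAAB//////8AAAAAAAAB//////8AAAAAAAAD//////wAAAAAAAAH//////AAAAAAAAAP/////8AAAAAAAAAP/////4AAAAAAAAAf/////4AAAAAAAAA//////4AAAAAAAAB//////4A="/>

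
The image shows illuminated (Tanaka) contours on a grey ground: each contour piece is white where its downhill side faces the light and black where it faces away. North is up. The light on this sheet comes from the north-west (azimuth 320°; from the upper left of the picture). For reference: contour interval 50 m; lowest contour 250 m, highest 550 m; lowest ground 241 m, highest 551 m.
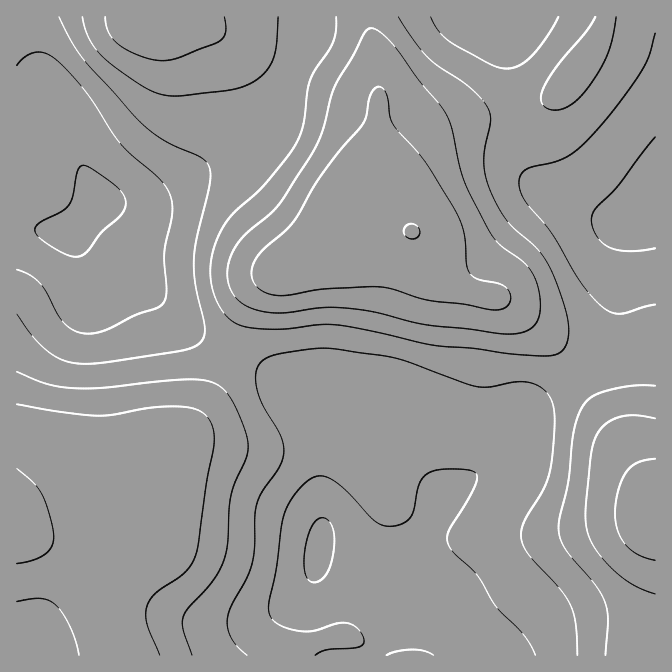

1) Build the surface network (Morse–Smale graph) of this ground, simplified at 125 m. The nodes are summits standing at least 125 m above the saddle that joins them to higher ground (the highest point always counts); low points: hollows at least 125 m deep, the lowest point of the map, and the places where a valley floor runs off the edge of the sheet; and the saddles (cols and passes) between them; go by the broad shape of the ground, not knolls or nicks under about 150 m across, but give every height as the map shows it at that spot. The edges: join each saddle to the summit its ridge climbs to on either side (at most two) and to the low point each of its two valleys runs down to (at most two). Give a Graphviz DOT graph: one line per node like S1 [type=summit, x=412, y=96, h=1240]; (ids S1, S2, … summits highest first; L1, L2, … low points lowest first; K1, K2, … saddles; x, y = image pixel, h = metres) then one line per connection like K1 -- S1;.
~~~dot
graph terrain {
  S1 [type=summit, x=412, y=232, h=551];
  S2 [type=summit, x=655, y=518, h=541];
  S3 [type=summit, x=17, y=528, h=538];
  L1 [type=low, x=318, y=548, h=241];
  L2 [type=low, x=102, y=200, h=243];
  K1 [type=saddle, x=294, y=70, h=386];
  K2 [type=saddle, x=580, y=375, h=385];
  K3 [type=saddle, x=229, y=353, h=370];
  K1 -- S1;
  K1 -- L1;
  K1 -- L2;
  K2 -- S1;
  K2 -- S2;
  K2 -- L1;
  K3 -- S1;
  K3 -- S3;
  K3 -- L1;
  K3 -- L2;
}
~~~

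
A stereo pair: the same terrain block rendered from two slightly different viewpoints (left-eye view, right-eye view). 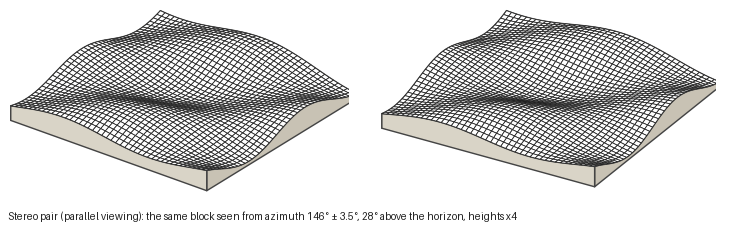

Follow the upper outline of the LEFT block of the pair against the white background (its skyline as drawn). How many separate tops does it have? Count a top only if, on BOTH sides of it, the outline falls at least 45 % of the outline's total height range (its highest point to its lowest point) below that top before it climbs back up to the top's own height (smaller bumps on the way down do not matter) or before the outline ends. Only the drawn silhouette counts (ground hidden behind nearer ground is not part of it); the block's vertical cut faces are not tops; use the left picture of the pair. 1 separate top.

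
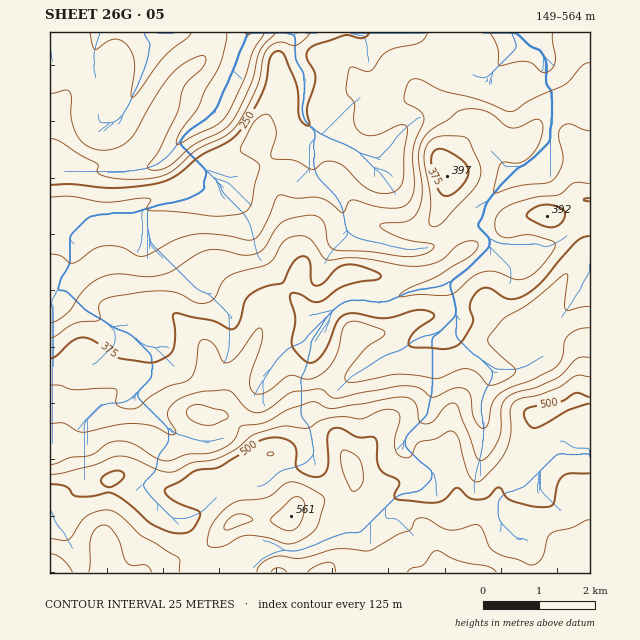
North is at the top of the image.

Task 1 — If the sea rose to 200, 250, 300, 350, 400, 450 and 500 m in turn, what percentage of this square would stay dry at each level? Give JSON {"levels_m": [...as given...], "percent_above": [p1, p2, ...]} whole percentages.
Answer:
{"levels_m": [200, 250, 300, 350, 400, 450, 500], "percent_above": [93, 89, 72, 57, 39, 28, 17]}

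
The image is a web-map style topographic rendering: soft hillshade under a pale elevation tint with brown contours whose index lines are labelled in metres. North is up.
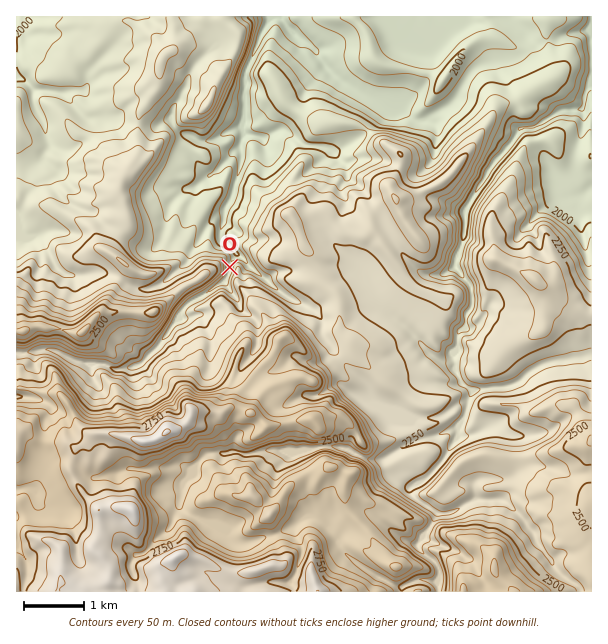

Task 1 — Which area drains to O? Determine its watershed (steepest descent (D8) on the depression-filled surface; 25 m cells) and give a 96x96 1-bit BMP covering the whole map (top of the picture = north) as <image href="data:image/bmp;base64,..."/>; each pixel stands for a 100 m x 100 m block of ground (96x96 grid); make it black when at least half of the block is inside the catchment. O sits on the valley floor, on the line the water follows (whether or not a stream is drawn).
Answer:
<image width="96" height="96" href="data:image/bmp;base64,Qk2+BAAAAAAAAD4AAAAoAAAAYAAAAGAAAAABAAEAAAAAAIAEAAATCwAAEwsAAAIAAAAAAAAA////AAAAAAAAAAAAAAAAAAAAAAAAAAAAAAAAAAAAAAAAAAAAAAAAAAAAAAAAAAAAAAAAAAAAAAAAAAAAAAAAAAAAAAAAAAAAAAAAAAAAAAAAAAAAAAAAAAAAAAAAAAAAAAAAAAAAAAAAAAAAAAAAAAAAAAAAAAAAAAAAAAAAAAAAAAAAAAAAAAAAAAAAAAAAAAAAAAAAAAAAAAAAAAAAAAAAAAAAAAAAAAAAAAAAAAAAAAAAAAAAAAAAAAAAAAAAAAAAAAAAAAAAAAAAAAAAAAAAAAAAAAAAAAAAAAAAAAAAAAAAAAAAAAAAAAAAAAAAAAAAAAAAAAAAAAAAAAAAAAAAAAAAAAAAAAAAAAAAAAAAAAAAAAAAAAAAAAAAAAAAAAAAAAAAAAAAAAAAAAAAAAAAAAAAAA4AAAAAAAAAAAAAD/+AAAAAAAAAAAAAH//wAAAAAAAAAAAAP//4AAAAAAAAAAAAP//4AAAAAAAAAAAAf///4AAAAAAAAAAA////8AAAAAAAAAAA////+AAAAAAAAAAP////+AAAAAAAAAD//////AAAAAAAAAD//////gAAAAAAAAD//////wAAAAAAAAD//////4AAAAAAAAD//////8AAAAAAAAD//////+AAAAAAAAD//////+AAAAAAAAD///////AAAAAAAAD///////AAAAAAAAD/n////+AAAAAAAAAAD////8AAAAAAAAAAB////8AAAAAAAAAAA////4AAAAAAAAAAAAD//wAAAAAAAAAAAAB//gAAAAAAAAAAAAA//gAAAAAAAAAAAAAP/AAAAAAAAAAAAAAH+AAAAAAAAAAAAAAB+AAAAAAAAAAAAAAA+AAAAAAAAAAAAAAAAAAAAAAAAAAAAAAAAAAAAAAAAAAAAAAAAAAAAAAAAAAAAAAAAAAAAAAAAAAAAAAAAAAAAAAAAAAAAAAAAAAAAAAAAAAAAAAAAAAAAAAAAAAAAAAAAAAAAAAAAAAAAAAAAAAAAAAAAAAAAAAAAAAAAAAAAAAAAAAAAAAAAAAAAAAAAAAAAAAAAAAAAAAAAAAAAAAAAAAAAAAAAAAAAAAAAAAAAAAAAAAAAAAAAAAAAAAAAAAAAAAAAAAAAAAAAAAAAAAAAAAAAAAAAAAAAAAAAAAAAAAAAAAAAAAAAAAAAAAAAAAAAAAAAAAAAAAAAAAAAAAAAAAAAAAAAAAAAAAAAAAAAAAAAAAAAAAAAAAAAAAAAAAAAAAAAAAAAAAAAAAAAAAAAAAAAAAAAAAAAAAAAAAAAAAAAAAAAAAAAAAAAAAAAAAAAAAAAAAAAAAAAAAAAAAAAAAAAAAAAAAAAAAAAAAAAAAAAAAAAAAAAAAAAAAAAAAAAAAAAAAAAAAAAAAAAAAAAAAAAAAAAAAAAAAAAAAAAAAAAAAAAAAAAAAAAAAAAAAAAAAAAAAAAAAAAAAAAAAAAAAAAAAAAAAAAAAAAAAAAAAAAAAAAAAAAAAAAAAAAAAAAAAAAAAAAAAAAAAAAAAAAAAAAAAAAAAAAAAAAAAAAAA="/>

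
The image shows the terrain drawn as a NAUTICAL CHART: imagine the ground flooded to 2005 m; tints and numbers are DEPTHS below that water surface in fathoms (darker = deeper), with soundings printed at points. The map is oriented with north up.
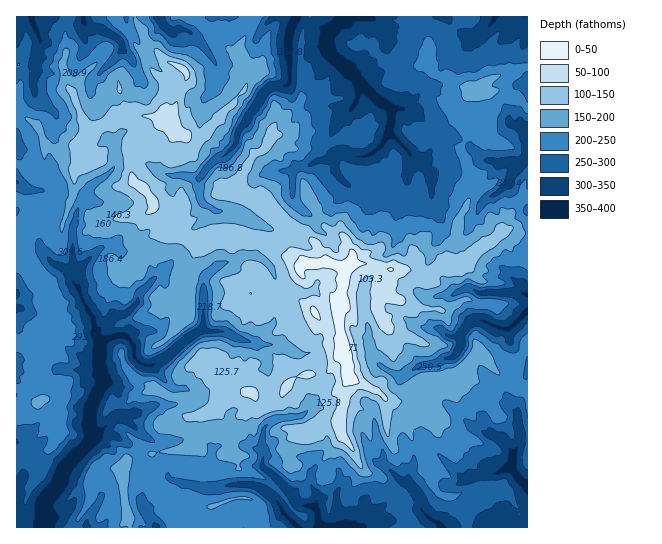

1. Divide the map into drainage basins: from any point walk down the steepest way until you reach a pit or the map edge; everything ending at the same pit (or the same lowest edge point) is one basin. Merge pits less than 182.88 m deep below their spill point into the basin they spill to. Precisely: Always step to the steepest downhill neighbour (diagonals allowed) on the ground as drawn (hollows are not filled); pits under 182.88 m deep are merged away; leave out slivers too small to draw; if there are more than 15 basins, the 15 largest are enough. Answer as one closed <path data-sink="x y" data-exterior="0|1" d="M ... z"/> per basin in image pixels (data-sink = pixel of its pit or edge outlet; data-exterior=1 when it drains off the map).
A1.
<path data-sink="43 527" data-exterior="1" d="M21 113l-5 1 0 413 113 1 0-7-5-23-1-17 1-14 3-7 31-8 19-1 14-4 2-2 0-28 24-8 10-15 6-5 8 0 12 4 3 8 9 6 8-2 7-4 4-11 10-11 9-4 20 1 6-5 10-14 6 0 0-12-5-16-1-19 2-5 0-15 7-23-21-6-10 3-19 0-33-20-18-1-16-7-16 0-14 7-10 0-25-8-5-5-1-8-7-12-1-11-13-14-6-3-5-32 1-8 4-5 31-15-6-5-40 0-17 10-14 2-9 19-17 3-15-6-9-19z"/><path data-sink="345 17" data-exterior="1" d="M527 16l-270 0-18 34 8 16 1 15-3 8-47 50-8 0-11-4-13-12-5 0-10 6-18 8-4 5-1 8 5 32 6 3 13 14 1 11 7 12 1 8 8 6 22 7 10 0 14-7 16 0 16 7 18 1 33 20 19 0 8-3 18 6 10-3 16 0 17 5 25 2 10 6 10-4 14-9 5 3 13-2 16-17 11-5 11-11 13-3 8 4 6 0z"/><path data-sink="349 527" data-exterior="1" d="M478 352l-21 21-15 6-19 2-22 20-11 0-13-10-22-10-7-7-2-17-7 0-10 14-6 5-20-1-9 4-10 11-4 11-7 4-8 2-9-6-3-8-12-4-8 0-6 5-10 15-24 8 0 28-2 2-45 8-3 2 1 9 15 28 9 12 21 12 1 10 337 0 1-139-10-2-16-10z"/><path data-sink="527 311" data-exterior="1" d="M514 229l-13 3-11 11-11 5-13 16-7 3-9 0-5-3-22 13-17-8-20 0-17-5-20 1-5 13-3 27-2 5 1 19 5 16 3 29 7 7 22 10 10 9 14 1 22-20 19-2 15-6 21-21 24 25 16 10 9 1 1-154z"/><path data-sink="31 17" data-exterior="1" d="M135 16l-119 1 0 96 5 0 16 13 9 19 15 6 17-3 9-19 14-2 22-11 28 0 7 1 7 6 4-2 6-11 4-17 8-15 0-5-5-5-17-8-18-18-11-20z"/><path data-sink="159 17" data-exterior="1" d="M255 16l-119 1 0 5 11 20 18 18 17 8 5 5 0 5-8 15-6 21-5 8 9 11 13 6 11-2 44-48 3-8-1-15-8-16z"/><path data-sink="157 527" data-exterior="1" d="M142 456l-15 4-4 14 1 24 5 29 60 1 0-10-10-7-9-3-11-14-15-28z"/>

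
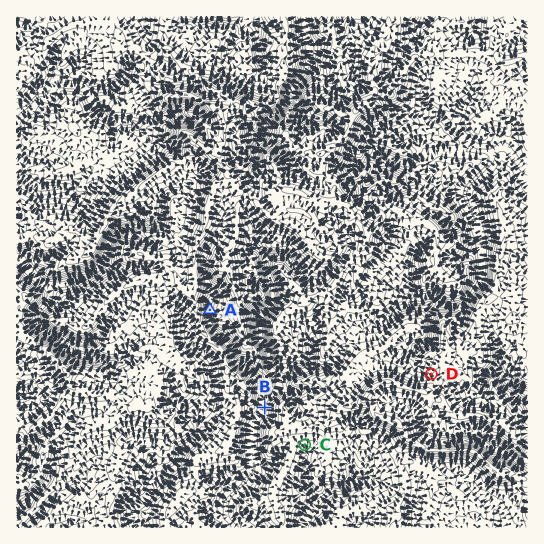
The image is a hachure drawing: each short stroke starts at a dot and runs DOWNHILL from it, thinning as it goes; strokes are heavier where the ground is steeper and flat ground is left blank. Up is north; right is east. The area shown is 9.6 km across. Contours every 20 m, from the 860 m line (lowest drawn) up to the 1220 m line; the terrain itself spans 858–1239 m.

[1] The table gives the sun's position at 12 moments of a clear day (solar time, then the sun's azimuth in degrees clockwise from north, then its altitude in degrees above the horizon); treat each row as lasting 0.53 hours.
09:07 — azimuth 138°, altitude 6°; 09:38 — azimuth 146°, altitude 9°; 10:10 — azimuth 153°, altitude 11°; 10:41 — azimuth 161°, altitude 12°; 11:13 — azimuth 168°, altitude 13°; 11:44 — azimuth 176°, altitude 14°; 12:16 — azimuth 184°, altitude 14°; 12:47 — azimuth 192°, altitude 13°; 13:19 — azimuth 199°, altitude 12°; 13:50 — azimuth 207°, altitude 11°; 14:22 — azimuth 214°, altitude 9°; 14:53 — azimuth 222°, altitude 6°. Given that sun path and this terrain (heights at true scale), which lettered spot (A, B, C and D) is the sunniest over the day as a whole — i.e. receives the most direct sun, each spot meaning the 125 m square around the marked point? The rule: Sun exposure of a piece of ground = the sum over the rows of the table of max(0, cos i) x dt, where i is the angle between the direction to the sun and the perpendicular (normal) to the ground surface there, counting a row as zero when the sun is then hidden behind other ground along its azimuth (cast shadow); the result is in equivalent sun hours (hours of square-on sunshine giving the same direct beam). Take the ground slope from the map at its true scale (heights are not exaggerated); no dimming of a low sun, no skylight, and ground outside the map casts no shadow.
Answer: C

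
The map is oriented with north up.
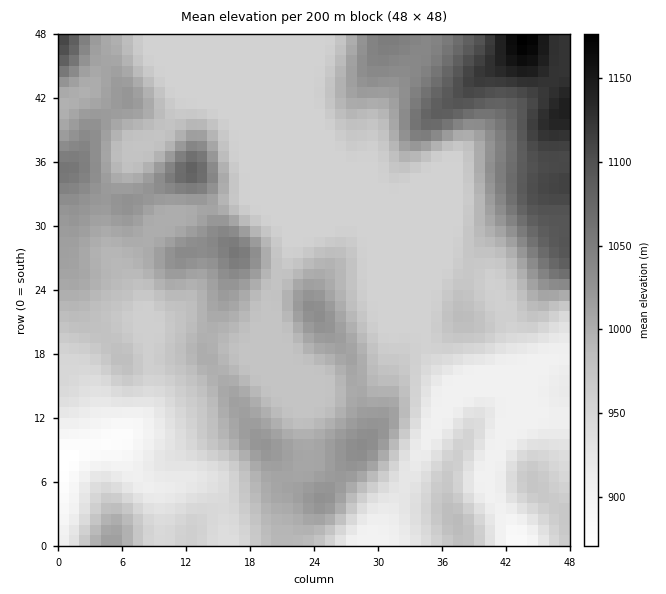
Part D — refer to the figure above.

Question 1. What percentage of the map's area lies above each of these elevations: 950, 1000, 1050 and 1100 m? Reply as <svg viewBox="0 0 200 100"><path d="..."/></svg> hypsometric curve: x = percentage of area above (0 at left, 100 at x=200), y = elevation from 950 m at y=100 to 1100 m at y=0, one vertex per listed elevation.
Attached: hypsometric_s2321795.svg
<svg viewBox="0 0 200 100"><path d="M162 100l-98-33-45-34-11-33"/></svg>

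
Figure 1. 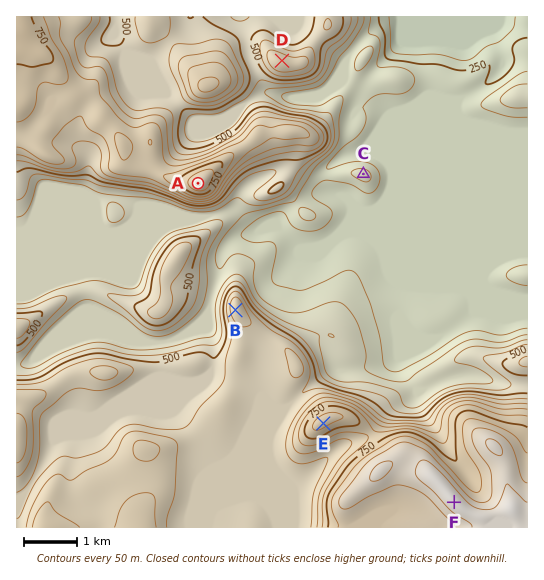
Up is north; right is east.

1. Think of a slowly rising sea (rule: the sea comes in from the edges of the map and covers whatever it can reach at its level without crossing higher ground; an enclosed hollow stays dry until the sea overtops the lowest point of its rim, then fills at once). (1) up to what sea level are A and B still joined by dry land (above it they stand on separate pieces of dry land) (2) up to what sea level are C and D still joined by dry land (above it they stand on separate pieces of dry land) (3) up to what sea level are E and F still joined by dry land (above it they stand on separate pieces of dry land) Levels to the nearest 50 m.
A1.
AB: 400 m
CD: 300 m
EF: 700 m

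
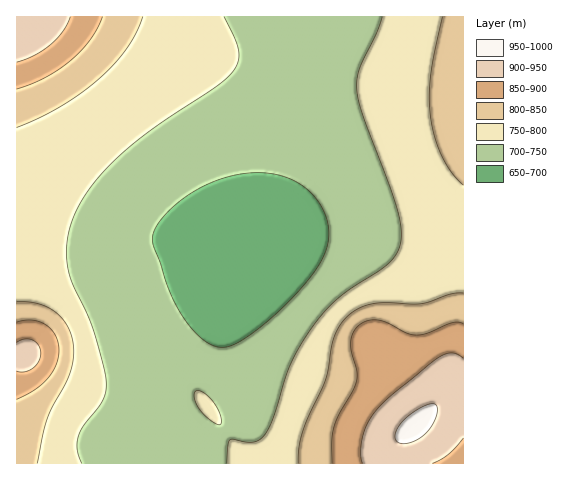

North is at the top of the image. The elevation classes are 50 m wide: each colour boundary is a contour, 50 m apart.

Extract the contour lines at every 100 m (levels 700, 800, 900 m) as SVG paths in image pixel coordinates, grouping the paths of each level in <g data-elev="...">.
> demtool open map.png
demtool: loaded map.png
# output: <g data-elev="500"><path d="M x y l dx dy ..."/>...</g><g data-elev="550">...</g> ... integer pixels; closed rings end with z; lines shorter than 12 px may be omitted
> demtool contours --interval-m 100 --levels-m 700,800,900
<g data-elev="700"><path d="M217 347l-10-5-11-8-10-13-10-15-8-19-15-42-1-7 2-8 10-14 15-14 17-12 20-9 20-6 20-2 18 1 17 5 10 6 10 7 7 9 6 10 3 11 2 12-1 10-4 11-7 14-12 15-35 35-18 14-15 10-10 4z"/></g><g data-elev="800"><path d="M37 463l10-45 19-35 5-13 2-13 0-13-6-18-12-14-17-8-21-2"/><path d="M463 293l-12 1-31 10-35-1-14 1-14 5-11 9-6 8-6 10-8 43-23 52-4 16-1 16"/><path d="M17 128l23-10 21-12 20-13 18-15 16-15 12-15 9-15 7-16"/><path d="M442 17l-11 58-2 21 1 20 5 21 7 20 10 16 11 12"/></g><g data-elev="900"><path d="M432 463l17-9 14-16"/><path d="M17 371l8 1 8-4 5-6 3-8-2-8-6-6-8-1-8 3"/><path d="M463 358l-10-5-6 0-7 3-44 36-15 13-11 14-6 14-3 18 1 12"/><path d="M17 62l18-7 16-10 12-14 7-14"/></g>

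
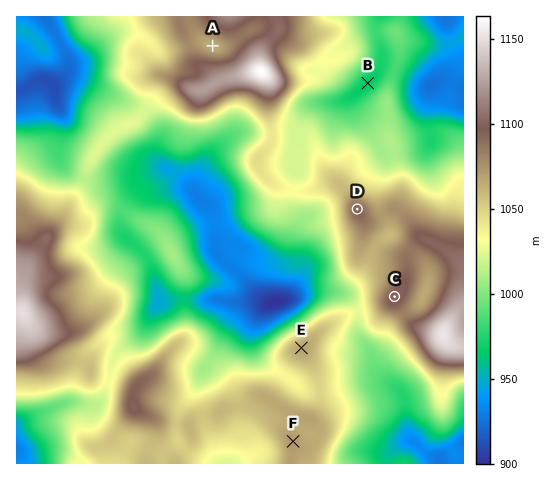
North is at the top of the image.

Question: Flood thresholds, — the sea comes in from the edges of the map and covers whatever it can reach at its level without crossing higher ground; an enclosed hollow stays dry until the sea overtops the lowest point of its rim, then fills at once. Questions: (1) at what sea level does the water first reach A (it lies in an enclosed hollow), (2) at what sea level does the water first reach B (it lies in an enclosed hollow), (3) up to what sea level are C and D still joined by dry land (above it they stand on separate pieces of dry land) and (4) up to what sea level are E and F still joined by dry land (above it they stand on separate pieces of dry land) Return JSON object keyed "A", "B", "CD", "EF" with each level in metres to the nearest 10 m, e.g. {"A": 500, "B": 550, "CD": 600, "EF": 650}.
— {"A": 1080, "B": 980, "CD": 1070, "EF": 1050}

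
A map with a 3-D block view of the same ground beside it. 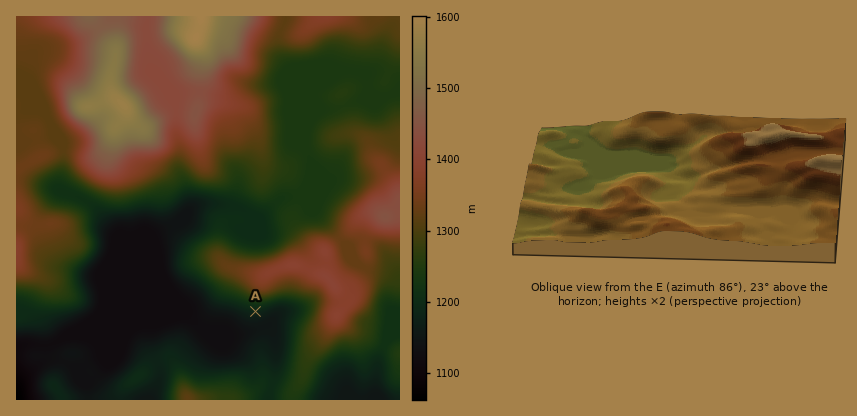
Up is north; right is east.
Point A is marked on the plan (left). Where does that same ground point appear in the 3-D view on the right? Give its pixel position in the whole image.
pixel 596 197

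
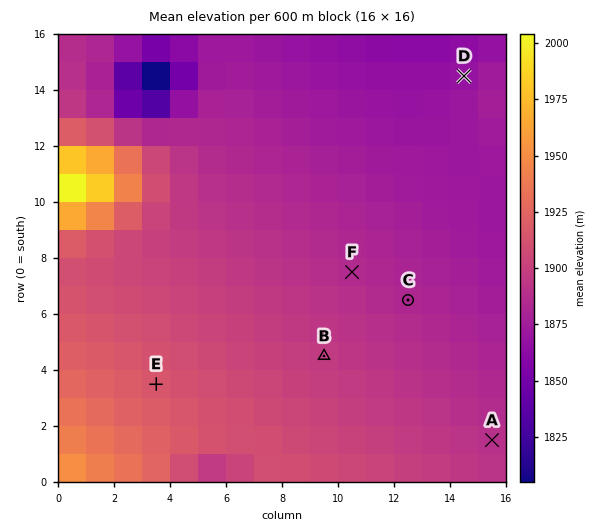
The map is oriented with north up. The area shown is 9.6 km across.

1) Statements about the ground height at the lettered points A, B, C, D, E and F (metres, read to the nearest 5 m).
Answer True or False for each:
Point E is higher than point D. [True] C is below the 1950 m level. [True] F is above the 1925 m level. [False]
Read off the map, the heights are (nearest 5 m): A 1890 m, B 1895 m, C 1885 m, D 1870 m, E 1915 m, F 1885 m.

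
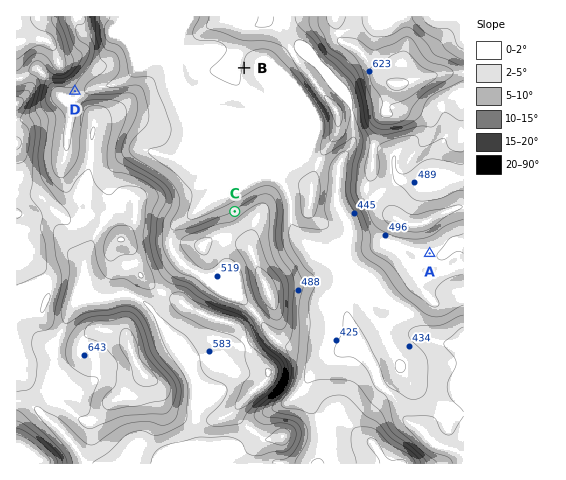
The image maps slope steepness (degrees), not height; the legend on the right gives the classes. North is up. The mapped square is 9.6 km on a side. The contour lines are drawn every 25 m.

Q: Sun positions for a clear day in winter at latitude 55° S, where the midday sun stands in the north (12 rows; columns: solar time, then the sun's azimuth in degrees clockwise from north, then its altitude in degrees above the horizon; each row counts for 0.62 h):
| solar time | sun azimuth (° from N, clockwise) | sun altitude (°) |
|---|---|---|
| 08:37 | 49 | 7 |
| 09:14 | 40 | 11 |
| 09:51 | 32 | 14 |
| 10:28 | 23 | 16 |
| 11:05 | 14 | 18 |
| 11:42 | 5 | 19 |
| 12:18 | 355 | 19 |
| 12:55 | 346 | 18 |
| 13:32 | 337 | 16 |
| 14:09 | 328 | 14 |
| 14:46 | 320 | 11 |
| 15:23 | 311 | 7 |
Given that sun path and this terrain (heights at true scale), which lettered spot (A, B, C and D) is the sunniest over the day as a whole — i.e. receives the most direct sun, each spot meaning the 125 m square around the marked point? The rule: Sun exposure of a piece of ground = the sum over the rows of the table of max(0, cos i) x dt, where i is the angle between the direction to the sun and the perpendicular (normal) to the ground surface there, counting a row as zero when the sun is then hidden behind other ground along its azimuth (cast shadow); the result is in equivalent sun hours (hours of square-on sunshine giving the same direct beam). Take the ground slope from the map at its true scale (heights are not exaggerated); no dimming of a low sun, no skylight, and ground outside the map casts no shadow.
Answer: C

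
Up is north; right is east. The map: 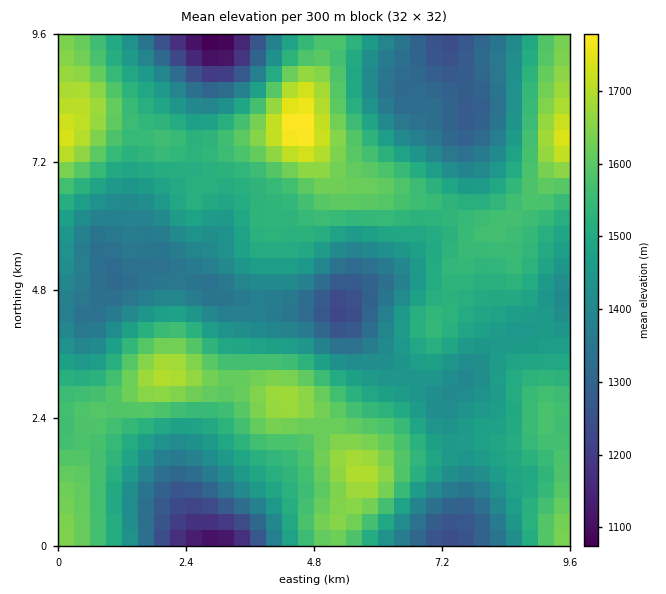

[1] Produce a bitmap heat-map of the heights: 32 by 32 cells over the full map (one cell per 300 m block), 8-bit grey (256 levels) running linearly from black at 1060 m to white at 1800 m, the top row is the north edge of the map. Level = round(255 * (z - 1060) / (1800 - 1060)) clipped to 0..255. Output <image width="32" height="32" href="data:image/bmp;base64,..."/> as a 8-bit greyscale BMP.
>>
<image width="32" height="32" href="data:image/bmp;base64,Qk02CAAAAAAAADYEAAAoAAAAIAAAACAAAAABAAgAAAAAAAAEAAATCwAAEwsAAAABAAAAAAAAAAAAAAEBAQACAgIAAwMDAAQEBAAFBQUABgYGAAcHBwAICAgACQkJAAoKCgALCwsADAwMAA0NDQAODg4ADw8PABAQEAAREREAEhISABMTEwAUFBQAFRUVABYWFgAXFxcAGBgYABkZGQAaGhoAGxsbABwcHAAdHR0AHh4eAB8fHwAgICAAISEhACIiIgAjIyMAJCQkACUlJQAmJiYAJycnACgoKAApKSkAKioqACsrKwAsLCwALS0tAC4uLgAvLy8AMDAwADExMQAyMjIAMzMzADQ0NAA1NTUANjY2ADc3NwA4ODgAOTk5ADo6OgA7OzsAPDw8AD09PQA+Pj4APz8/AEBAQABBQUEAQkJCAENDQwBEREQARUVFAEZGRgBHR0cASEhIAElJSQBKSkoAS0tLAExMTABNTU0ATk5OAE9PTwBQUFAAUVFRAFJSUgBTU1MAVFRUAFVVVQBWVlYAV1dXAFhYWABZWVkAWlpaAFtbWwBcXFwAXV1dAF5eXgBfX18AYGBgAGFhYQBiYmIAY2NjAGRkZABlZWUAZmZmAGdnZwBoaGgAaWlpAGpqagBra2sAbGxsAG1tbQBubm4Ab29vAHBwcABxcXEAcnJyAHNzcwB0dHQAdXV1AHZ2dgB3d3cAeHh4AHl5eQB6enoAe3t7AHx8fAB9fX0Afn5+AH9/fwCAgIAAgYGBAIKCggCDg4MAhISEAIWFhQCGhoYAh4eHAIiIiACJiYkAioqKAIuLiwCMjIwAjY2NAI6OjgCPj48AkJCQAJGRkQCSkpIAk5OTAJSUlACVlZUAlpaWAJeXlwCYmJgAmZmZAJqamgCbm5sAnJycAJ2dnQCenp4An5+fAKCgoAChoaEAoqKiAKOjowCkpKQApaWlAKampgCnp6cAqKioAKmpqQCqqqoAq6urAKysrACtra0Arq6uAK+vrwCwsLAAsbGxALKysgCzs7MAtLS0ALW1tQC2trYAt7e3ALi4uAC5ubkAurq6ALu7uwC8vLwAvb29AL6+vgC/v78AwMDAAMHBwQDCwsIAw8PDAMTExADFxcUAxsbGAMfHxwDIyMgAycnJAMrKygDLy8sAzMzMAM3NzQDOzs4Az8/PANDQ0ADR0dEA0tLSANPT0wDU1NQA1dXVANbW1gDX19cA2NjYANnZ2QDa2toA29vbANzc3ADd3d0A3t7eAN/f3wDg4OAA4eHhAOLi4gDj4+MA5OTkAOXl5QDm5uYA5+fnAOjo6ADp6ekA6urqAOvr6wDs7OwA7e3tAO7u7gDv7+8A8PDwAPHx8QDy8vIA8/PzAPT09AD19fUA9vb2APf39wD4+PgA+fn5APr6+gD7+/sA/Pz8AP39/QD+/v4A////AMi/sJuAXz8nGBEVJkdukay+wrSbgmxXRT9EUWN9m7fHx7+wm35fRDIpJy49VneXssXMxLCXel9NRUZTaoWgtsXFvq+Ye19JPDg+S1xvhpyvv8rNxbCRcl5TUV11jZ+vvsK9rph+ZFBGSFRmd4eVoKy6ydTVxqmLd2ljbYGRmqa4vruwnohwXVZbaXmIlZ6kr7/Q2tvNtp+MfXZ9i5SZpLS3trCkkn5uaG57iJSfpaiyw9LX1Mi3pZSIhIqSmZ+psrCzsaeajYB6f4qVoq6zs7bBysvGv7KgjoeKj5Obp6+vrbS1rqagl5CRmKGvv8bEwcHBvbizqZWDgImOkJqqsq6utbe1tri0ramqrrjH0tPNxbqvp6Kainx6g4iMmKqyrquusLbCzM/Kw726v8nT1c2/r6CVj4uEfHh7gYuaqa6rn5ygrsLU29nQxb6+xMjGvKuaj4iEg4WDe3Z9jJqio6KPh4yfuMzW1sq5r66vr6yij396fH6CjI+Fe36Lk5WWloB0eI6muMTFt6OXlJGPjINwX19reIaWnZSIhYiJiY2MdWZpe4+fq62gjYF9eXVyaVVFSFx0i5+mn5SOioaGioVuYWBqeISOkIV1bm9taWRaRzk/VG6InaaimpWQjYuHfW5lXl5lbnR0bGJiam1rZ11KPUFQY3qQnqGdmZiYkoV4dWteWV1iZGViYGdzenl4b1xMSlJdb4aao6Ken6KbiXx8bV5aX2BgZWltd4WNjYyGdGBaX2h1h5qmp6SlqKKThoBsXmBmZGNsdHeAkJqbmpeKeHF2f4aOmaOoqaqrpZmOhG9kZ2tpa3iBfoGSoKKgoZyQi4+Ulpaaoamur62mnpSOe3BvcHF5ipGLiZajpKKnq6ilp6ekoaKkp6uur6ynnZyMgHp5fIeWnZmVm6Okpa+5u7q6t7GsqKKdnqWtsrKprqGTiIWJkZmdnZueo6euusPDwcC9tKuhk4mKlaW0u7nHuaeYk5ecnJyfoaWrtsTOzsW9ubOom4x8cneGm7LGzd/PuqefpKimoqSrs77P4efcybqvoZGDdWVfaHmRsdHi6dzJtKipraiho627zOH09uTLtqOMeW1kV1FabYmv1erm4NK9q6Wjmo+QnbDG4ff44cSrk3hlYF1SS1BjgqvR5N/f1L6pnpWGd3R/lLDR7fLcu52BaFtcW1JKTmCAqMra2dnNtqKViHNeVFpvkLnb59e3lnhiWVpXUExSYoCmxNPTz76nlYd0WkAwMkhumsDRy7WXeWRbVk5JTVdlf6K+zcvEspyIc1g6IBASKlN/orW5r5l+al5TRkFLWGZ8m7jIyL+umYFkQyUQBQgfRnCRp7OzoolzZFNDPkdVY3mYtcY="/>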